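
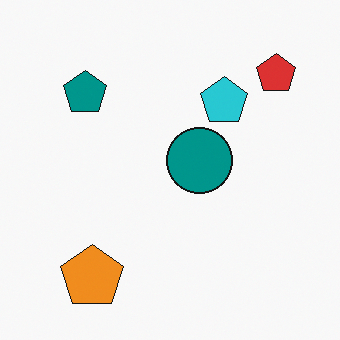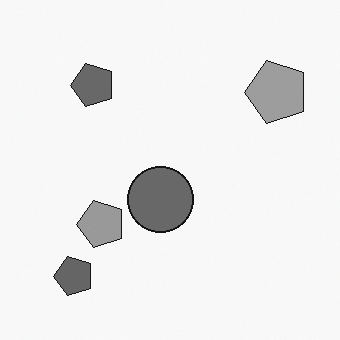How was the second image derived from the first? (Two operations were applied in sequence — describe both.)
The second image is the first transposed (reflected across the top-left ↔ bottom-right diagonal), then converted to grayscale.

Shapes have swapped their row and column positions — what was in the top-right is now in the bottom-left — a diagonal reflection. All color is removed — every shape is now a shade of grey.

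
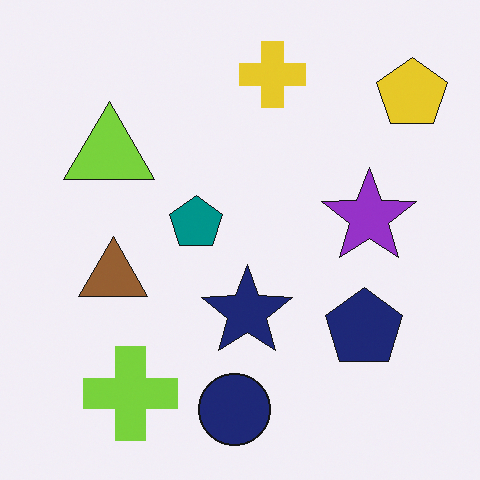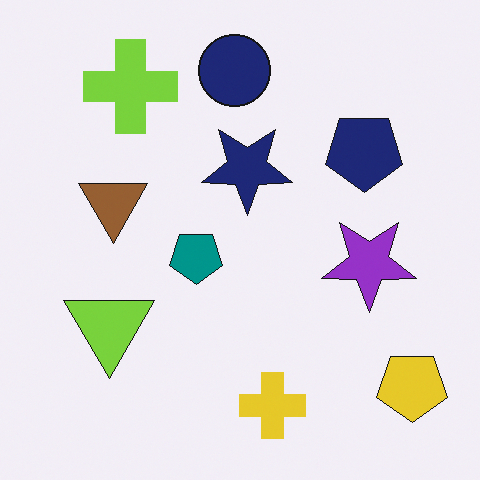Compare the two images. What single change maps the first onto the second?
Flipped vertically (top ↔ bottom).

The navy circle is in the bottom of the first image and the top of the second — shapes on opposite sides of the horizontal midline have swapped in a mirror flip.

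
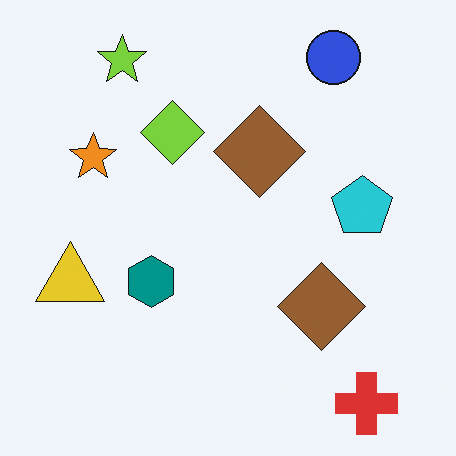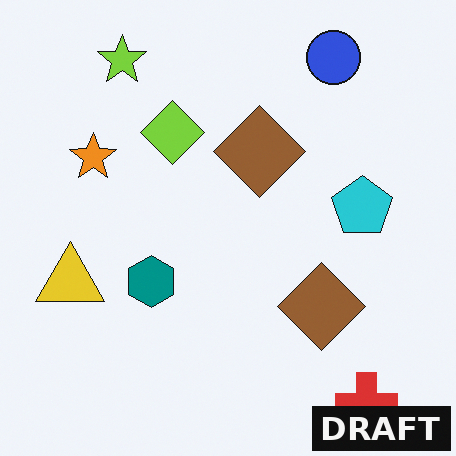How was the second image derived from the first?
The transformation is: watermarked with the text "DRAFT" in the lower-right corner.

A dark label reading "DRAFT" appears in the lower-right corner.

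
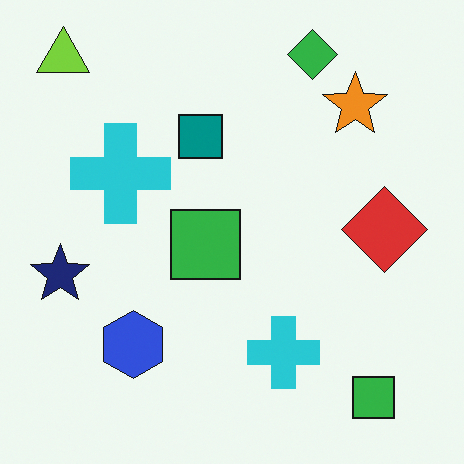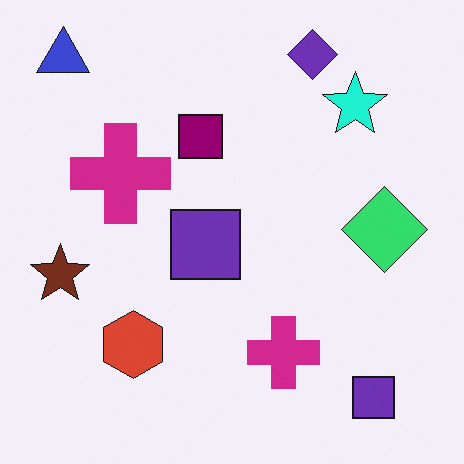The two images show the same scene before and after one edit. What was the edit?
Hue-shifted by a moderate amount.

Every shape's color has rotated by the same amount around the hue wheel — a uniform hue shift.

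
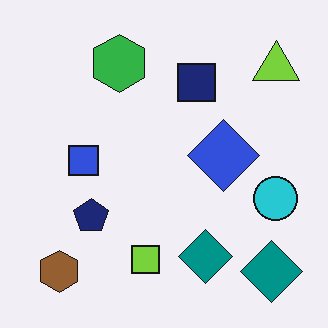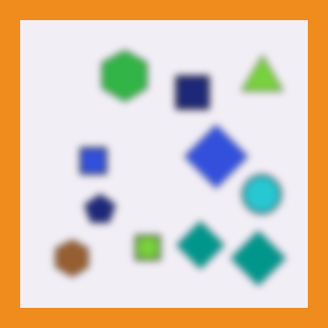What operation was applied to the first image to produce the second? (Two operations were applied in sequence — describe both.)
The second image is the first noticeably gaussian-blurred, then framed with a orange border.

Shape edges and outlines are uniformly softened across the whole image. A solid orange frame runs around the edge of the second image, with the content slightly shrunk inside it.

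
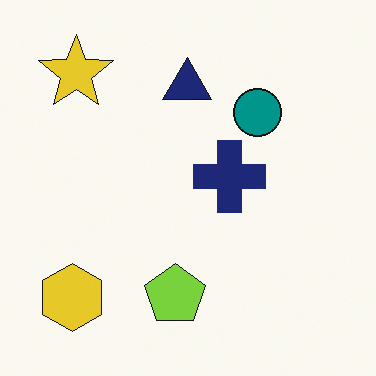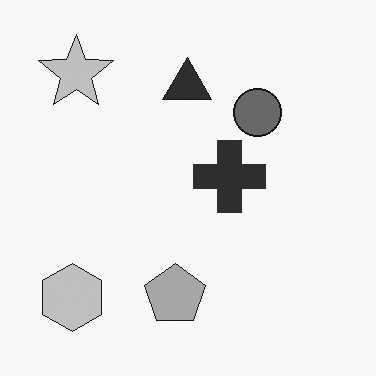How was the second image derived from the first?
It was converted to grayscale.

All color is removed — every shape is now a shade of grey.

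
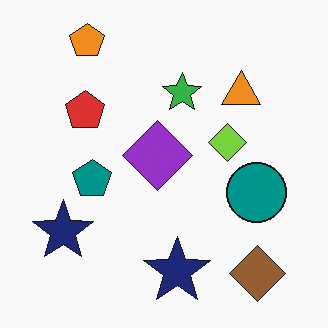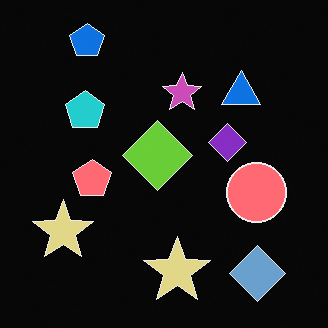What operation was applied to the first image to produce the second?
This is the original image color-inverted (negative).

The light background has become dark and every shape's color is its complement — a photographic negative.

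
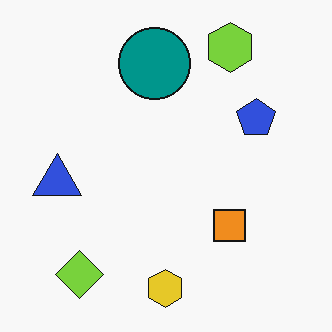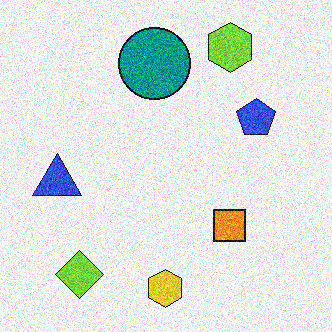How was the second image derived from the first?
Degraded with a thick layer of grain.

Random speckle covers the whole image, including the flat background.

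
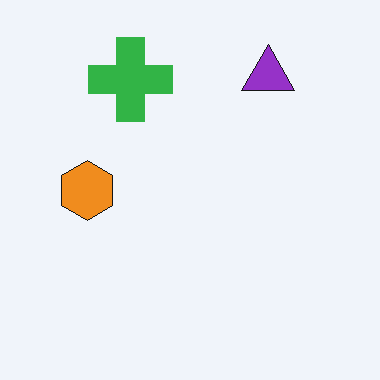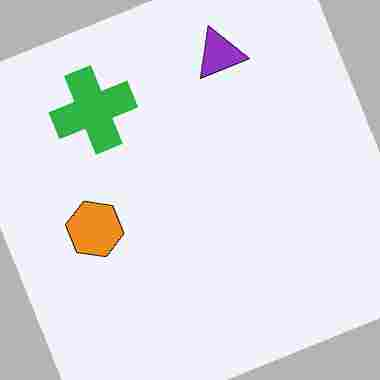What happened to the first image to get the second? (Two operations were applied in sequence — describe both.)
It was rotated counter-clockwise by a moderate amount, then heavily JPEG-compressed with obvious blocking artifacts.

Every shape is tilted by the same angle and the image corners show triangular fill wedges — a whole-image rotation by a non-right angle. Blocky 8×8 compression artifacts appear around shape edges and the flat background shows ringing — characteristic JPEG degradation.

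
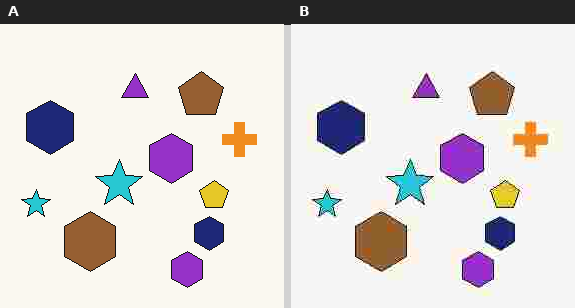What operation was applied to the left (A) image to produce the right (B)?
Degraded with heavy JPEG compression.

Blocky 8×8 compression artifacts appear around shape edges and the flat background shows ringing — characteristic JPEG degradation.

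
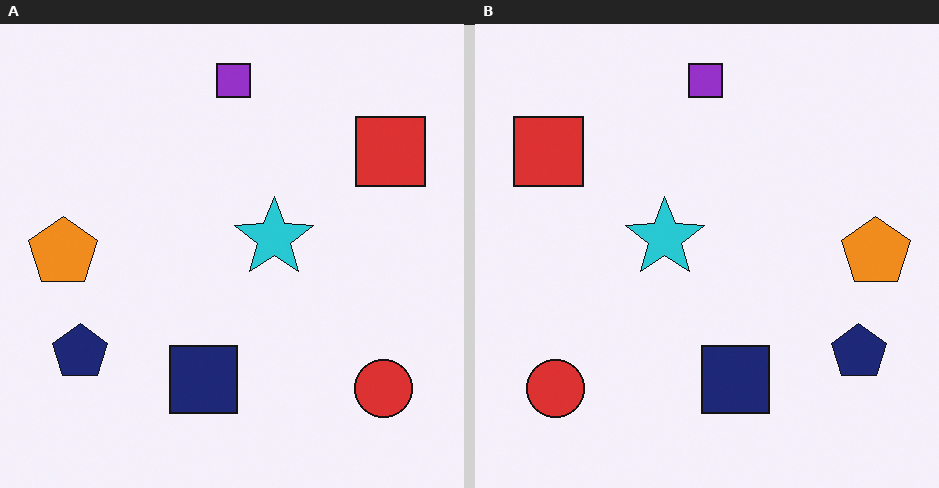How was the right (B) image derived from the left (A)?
The transformation is: flipped horizontally (left ↔ right).

The orange pentagon is in the left of the left (A) image and the right of the right (B) — shapes on opposite sides of the vertical midline have swapped in a mirror flip.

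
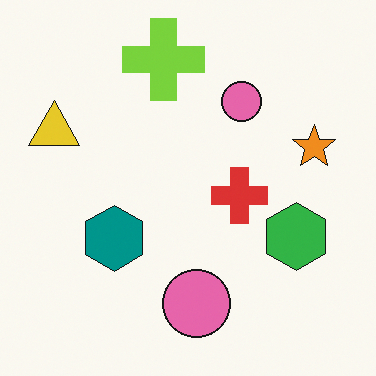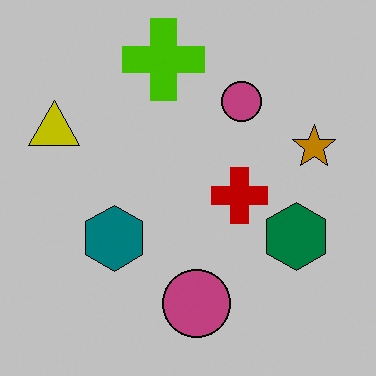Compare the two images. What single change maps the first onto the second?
The transformation is: heavily posterized to just a handful of flat colors.

Each flat color has snapped to a coarser quantized level — most visibly, the near-white background has dropped to a flat grey.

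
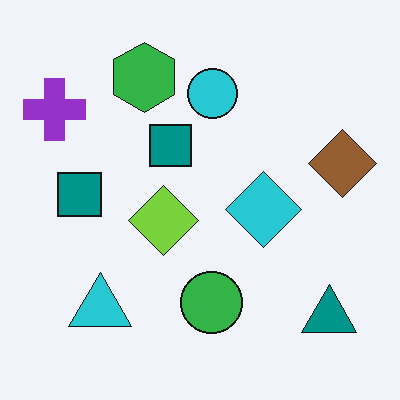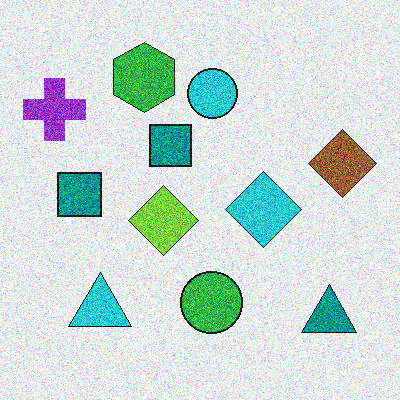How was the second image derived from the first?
The transformation is: degraded with heavy additive noise.

Random speckle covers the whole image, including the flat background.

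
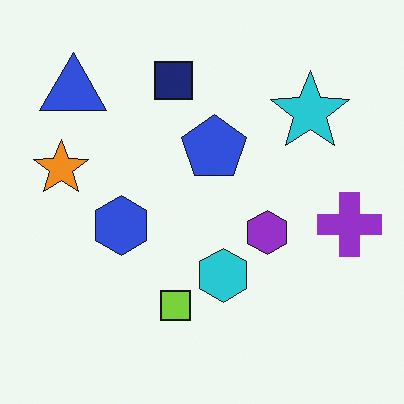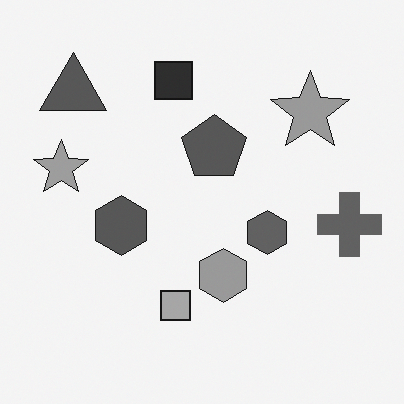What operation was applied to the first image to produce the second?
The second image is the first converted to grayscale.

All color is removed — every shape is now a shade of grey.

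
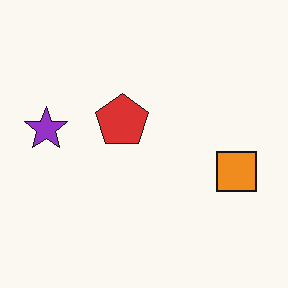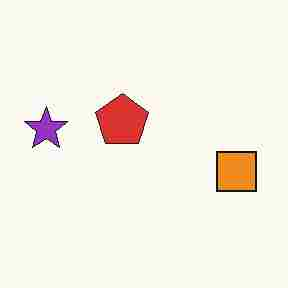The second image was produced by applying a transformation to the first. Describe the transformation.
Heavily JPEG-compressed with obvious blocking artifacts.

Blocky 8×8 compression artifacts appear around shape edges and the flat background shows ringing — characteristic JPEG degradation.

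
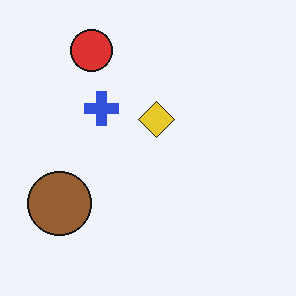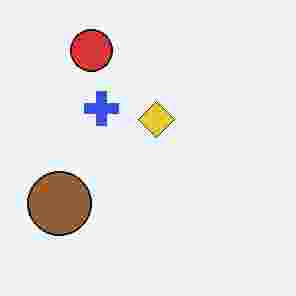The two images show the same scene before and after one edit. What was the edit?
This is the original image heavily JPEG-compressed with obvious blocking artifacts.

Blocky 8×8 compression artifacts appear around shape edges and the flat background shows ringing — characteristic JPEG degradation.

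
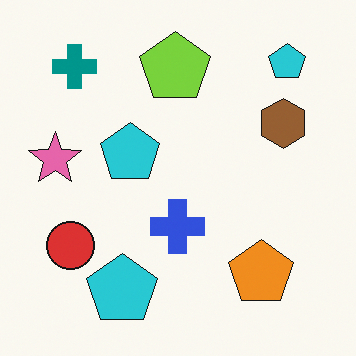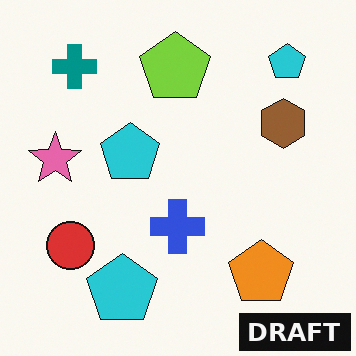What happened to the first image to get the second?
This is the original image watermarked with the text "DRAFT" in the lower-right corner.

A dark label reading "DRAFT" appears in the lower-right corner.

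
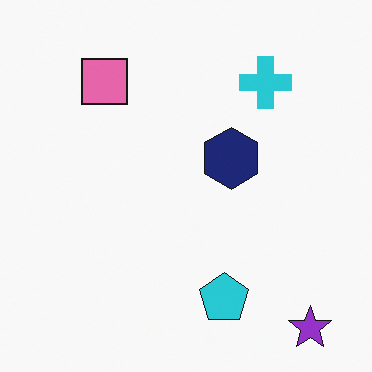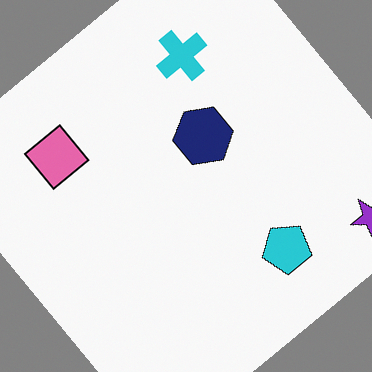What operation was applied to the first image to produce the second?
The transformation is: rotated counter-clockwise by a large amount — several tens of degrees.

Every shape is tilted by the same angle and the image corners show triangular fill wedges — a whole-image rotation by a non-right angle.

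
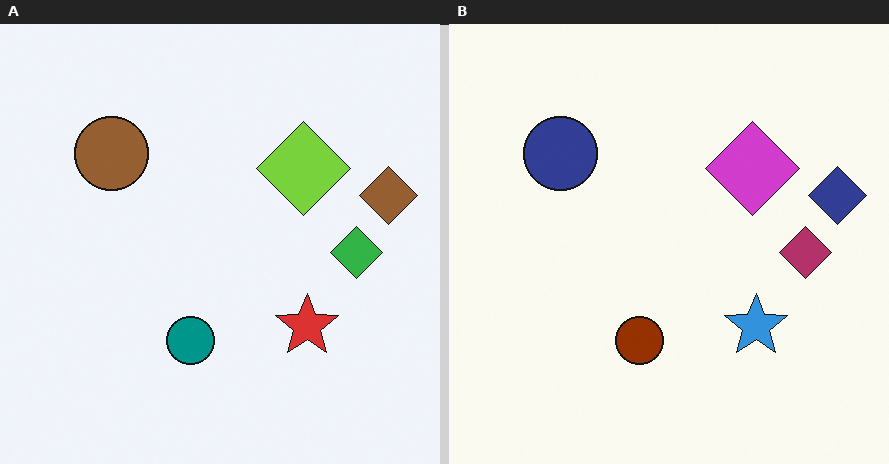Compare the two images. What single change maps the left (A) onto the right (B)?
The right (B) image is the left (A) hue-shifted by a large amount.

Every shape's color has rotated by the same amount around the hue wheel — a uniform hue shift.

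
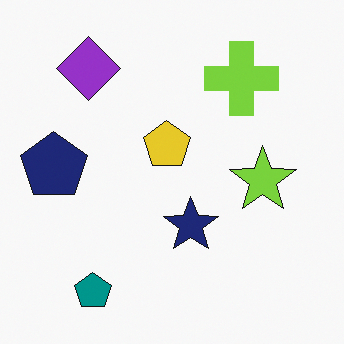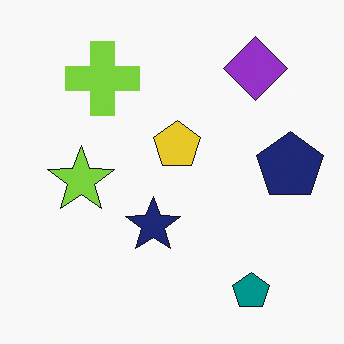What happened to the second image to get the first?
The transformation is: flipped horizontally (left ↔ right).

The navy pentagon is in the right of the second image and the left of the first — shapes on opposite sides of the vertical midline have swapped in a mirror flip.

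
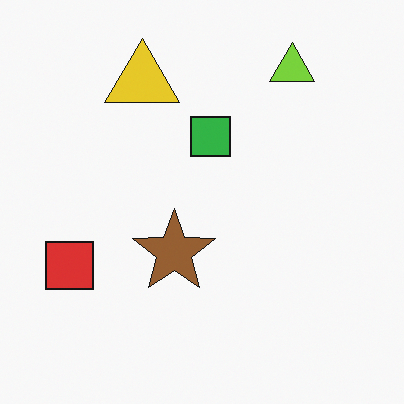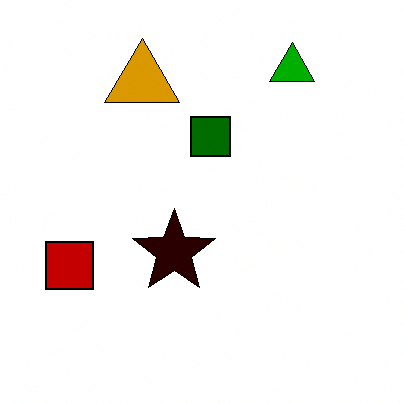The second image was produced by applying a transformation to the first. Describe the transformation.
The image was given much higher contrast.

Tones are pushed away from mid-grey across the whole image — a global contrast change.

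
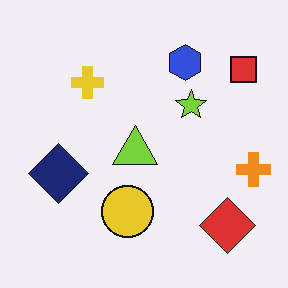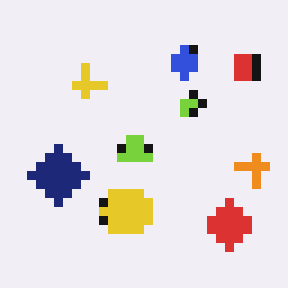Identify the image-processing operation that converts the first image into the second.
This is the original image heavily pixelated into large blocks.

Shapes are reduced to large square blocks; fine edges and outlines are lost — a downscale-then-upscale (mosaic) effect.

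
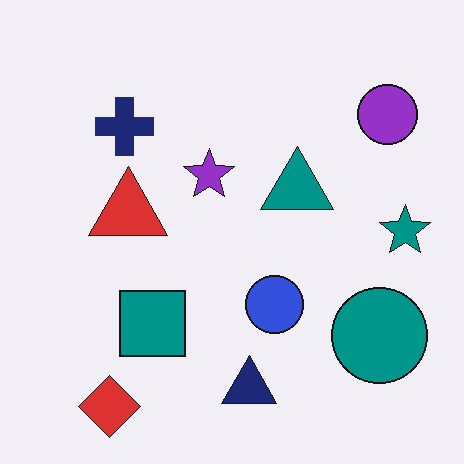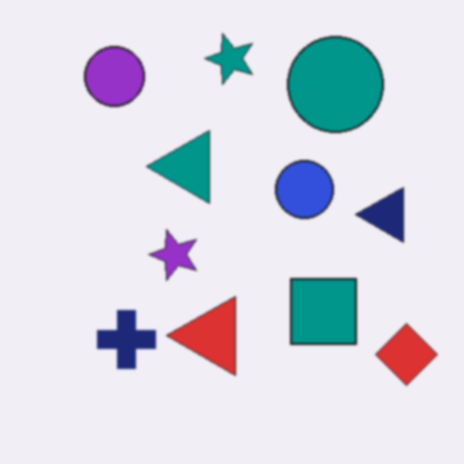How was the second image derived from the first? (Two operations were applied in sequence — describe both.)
The second image is the first given a subtle gaussian blur, then rotated 90° counter-clockwise.

Shape edges and outlines are uniformly softened across the whole image. The red diamond sits in the bottom-left of the first image and the bottom-right of the second — consistent with a whole-image 90° counter-clockwise rotation.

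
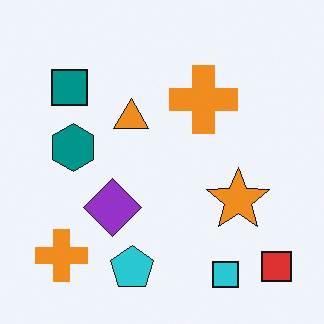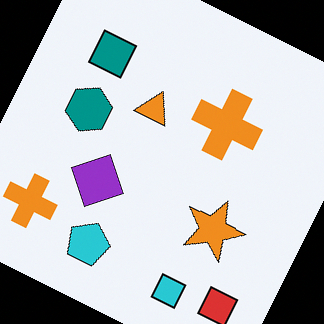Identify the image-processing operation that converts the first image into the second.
It was rotated clockwise by a clearly visible amount.

Every shape is tilted by the same angle and the image corners show triangular fill wedges — a whole-image rotation by a non-right angle.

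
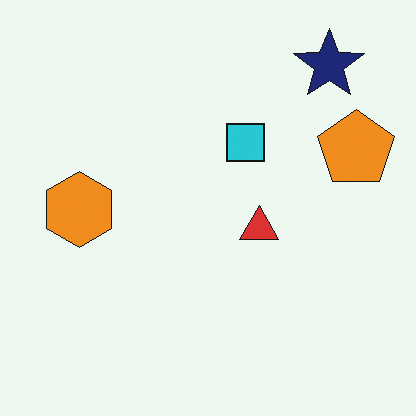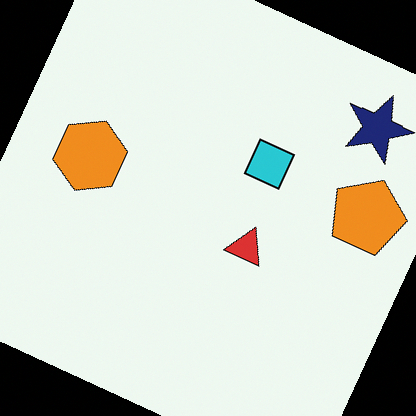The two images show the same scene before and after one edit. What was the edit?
The transformation is: rotated clockwise by a moderate amount.

Every shape is tilted by the same angle and the image corners show triangular fill wedges — a whole-image rotation by a non-right angle.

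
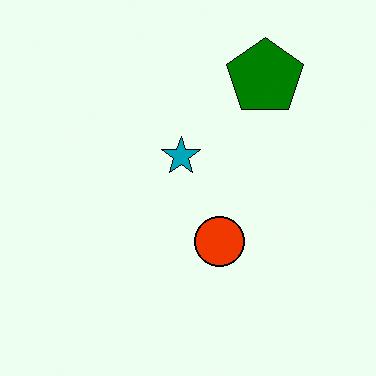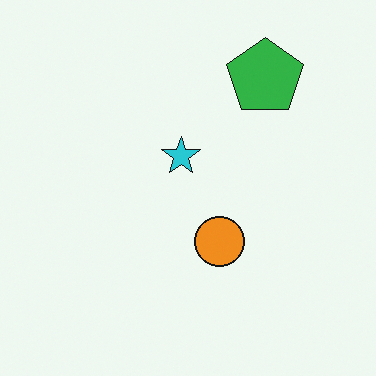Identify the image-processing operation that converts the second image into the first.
The image was given much higher contrast.

Tones are pushed away from mid-grey across the whole image — a global contrast change.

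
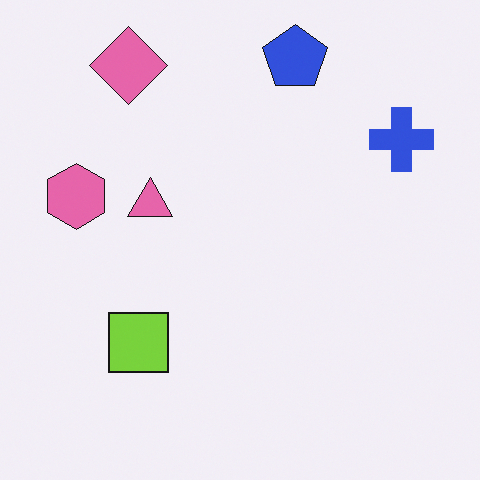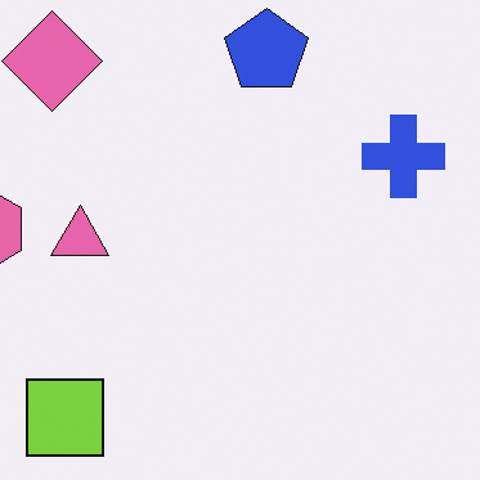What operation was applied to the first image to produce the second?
It was cropped slightly and scaled back up.

The visible shapes are larger and the field of view is narrower; shapes near the original edges may be partly or wholly outside the frame — a crop-and-rescale.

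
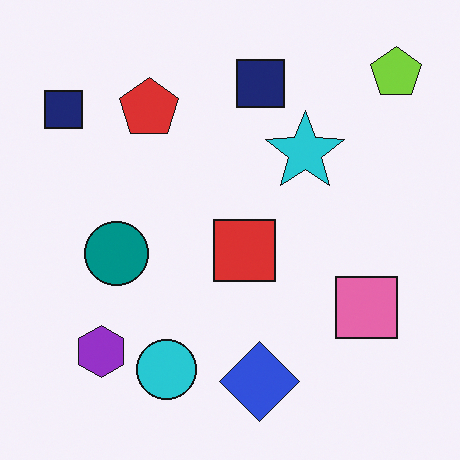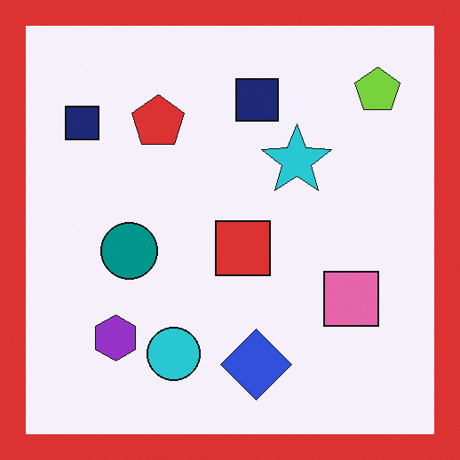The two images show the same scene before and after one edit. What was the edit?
The second image is the first framed with a red border.

A solid red frame runs around the edge of the second image, with the content slightly shrunk inside it.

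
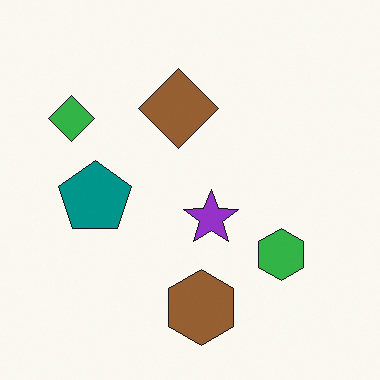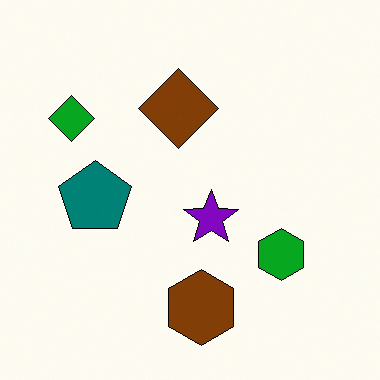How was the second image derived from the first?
The transformation is: given slightly increased contrast.

Tones are pushed away from mid-grey across the whole image — a global contrast change.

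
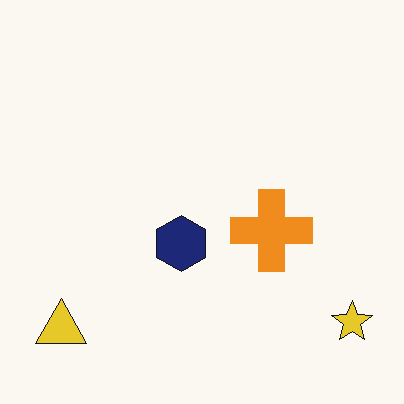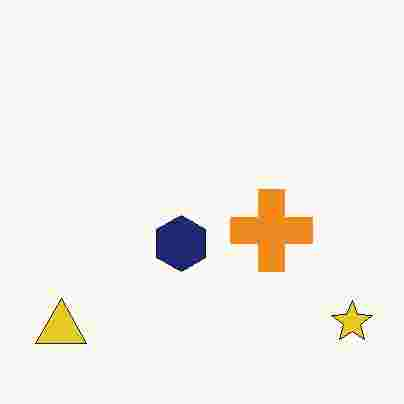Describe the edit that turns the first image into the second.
The image was degraded with heavy JPEG compression.

Blocky 8×8 compression artifacts appear around shape edges and the flat background shows ringing — characteristic JPEG degradation.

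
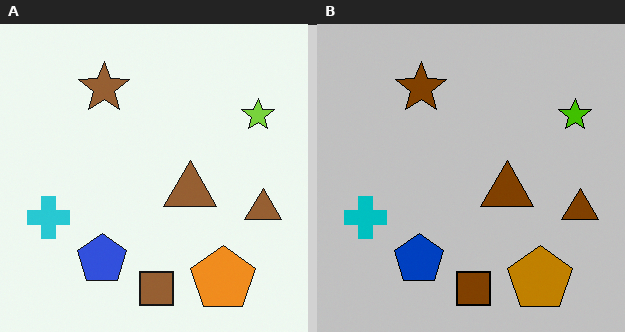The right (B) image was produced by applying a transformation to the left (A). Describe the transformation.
This is the original image heavily posterized to just a handful of flat colors.

Each flat color has snapped to a coarser quantized level — most visibly, the near-white background has dropped to a flat grey.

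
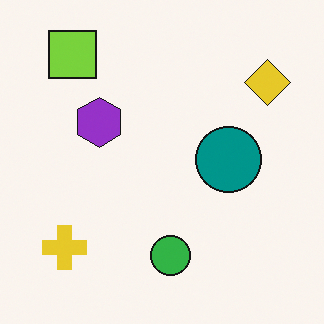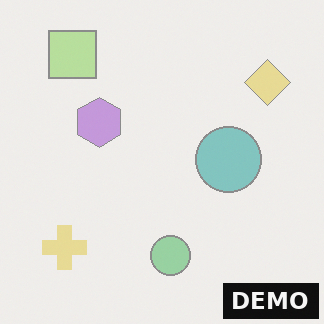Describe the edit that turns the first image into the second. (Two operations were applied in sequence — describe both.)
The transformation is: given much lower contrast, then watermarked with the text "DEMO" in the lower-right corner.

Tones are pushed toward mid-grey across the whole image — a global contrast change. A dark label reading "DEMO" appears in the lower-right corner.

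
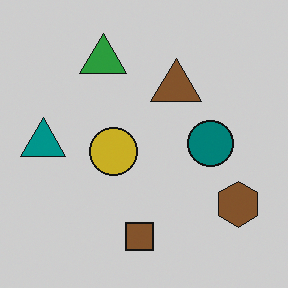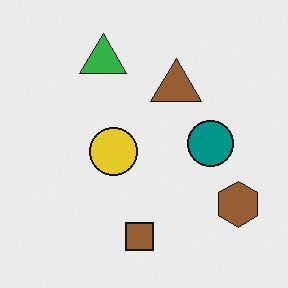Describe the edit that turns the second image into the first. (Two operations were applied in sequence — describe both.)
The first image is the second darkened a little, then overlaid with an additional teal triangle.

Every pixel — background and shapes alike — is uniformly darkened. A teal triangle appears in the first image that is absent from the second.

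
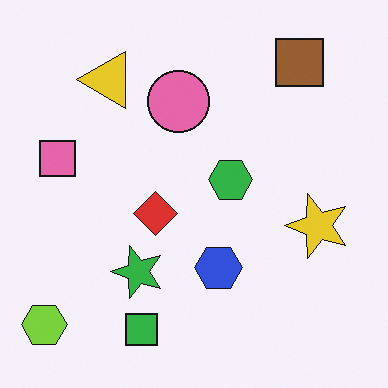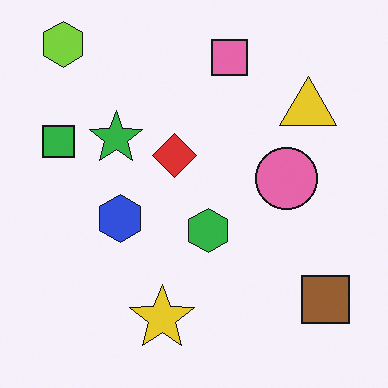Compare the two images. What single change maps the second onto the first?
The image was rotated 90° counter-clockwise.

The lime hexagon sits in the top-left of the second image and the bottom-left of the first — consistent with a whole-image 90° counter-clockwise rotation.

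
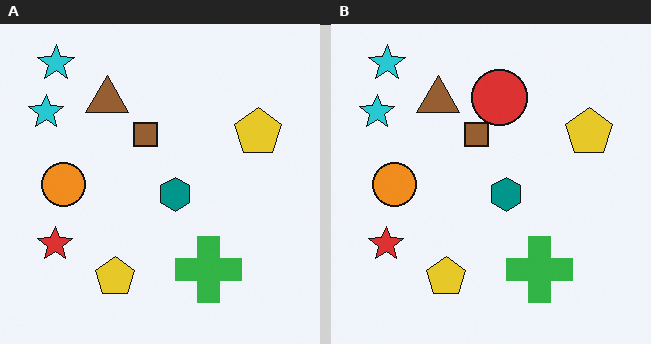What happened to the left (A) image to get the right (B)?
The right (B) image is the left (A) overlaid with an additional red circle.

A red circle appears in the right (B) image that is absent from the left (A).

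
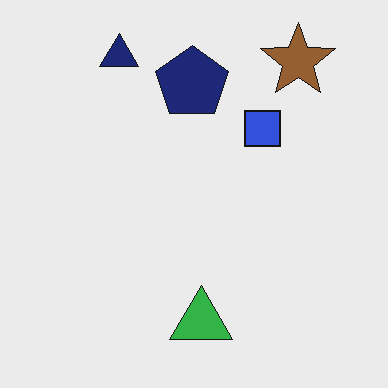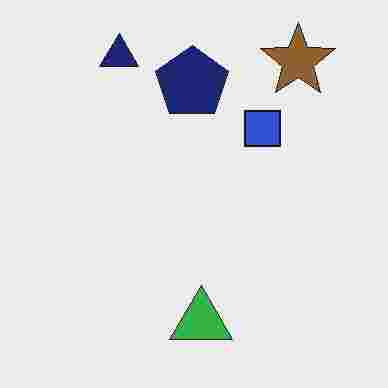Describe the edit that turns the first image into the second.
This is the original image heavily JPEG-compressed with obvious blocking artifacts.

Blocky 8×8 compression artifacts appear around shape edges and the flat background shows ringing — characteristic JPEG degradation.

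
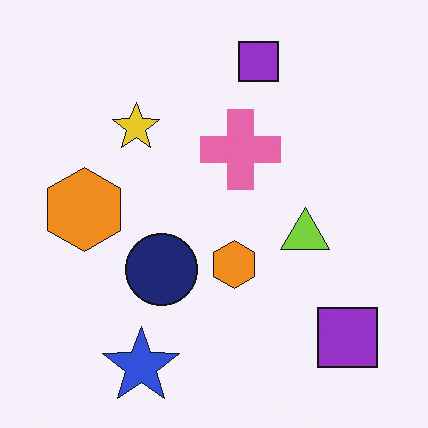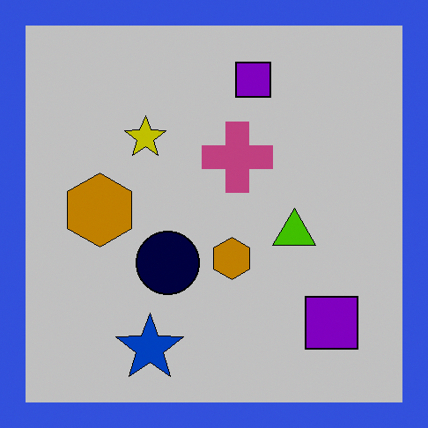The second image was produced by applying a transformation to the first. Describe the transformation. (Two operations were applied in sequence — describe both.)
The image was aggressively posterized, then framed with a blue border.

Each flat color has snapped to a coarser quantized level — most visibly, the near-white background has dropped to a flat grey. A solid blue frame runs around the edge of the second image, with the content slightly shrunk inside it.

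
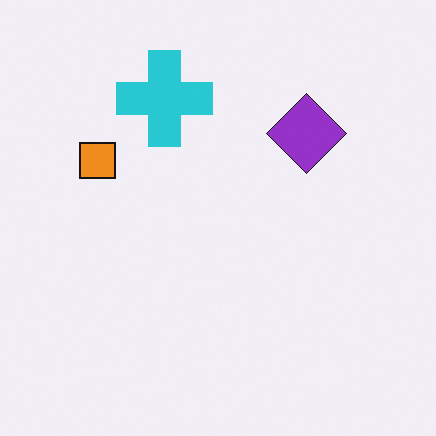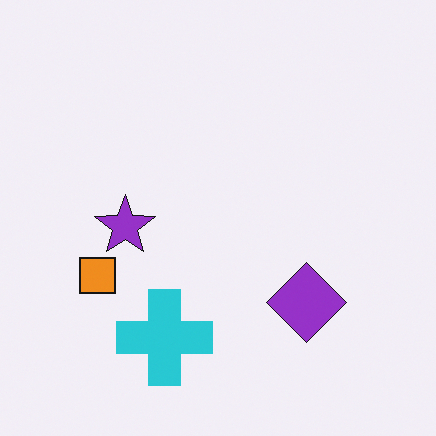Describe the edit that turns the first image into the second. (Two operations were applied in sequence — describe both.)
This is the original image flipped vertically (top ↔ bottom), then overlaid with an additional purple star.

The cyan cross is in the top of the first image and the bottom of the second — shapes on opposite sides of the horizontal midline have swapped in a mirror flip. A purple star appears in the second image that is absent from the first.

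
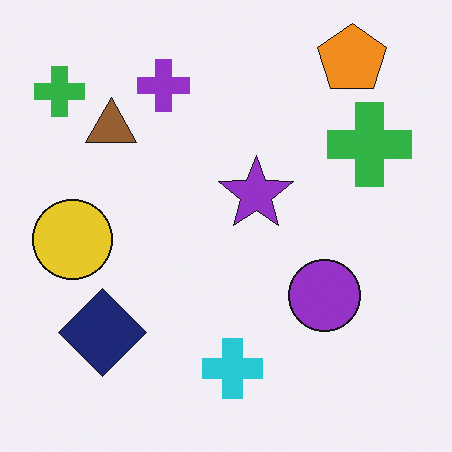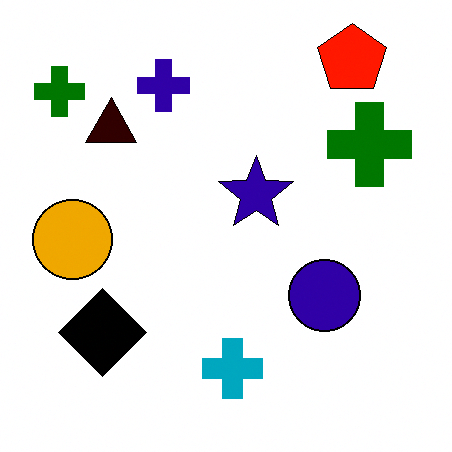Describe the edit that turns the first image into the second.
The image was boosted in contrast.

Tones are pushed away from mid-grey across the whole image — a global contrast change.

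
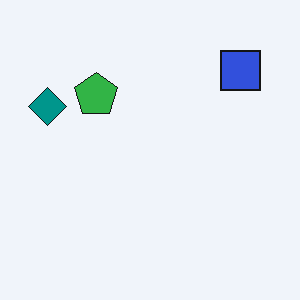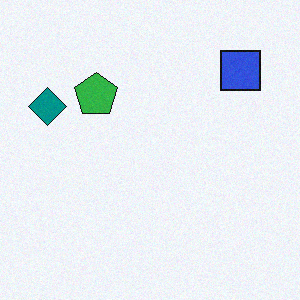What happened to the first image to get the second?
The second image is the first degraded with a light layer of grain.

Random speckle covers the whole image, including the flat background.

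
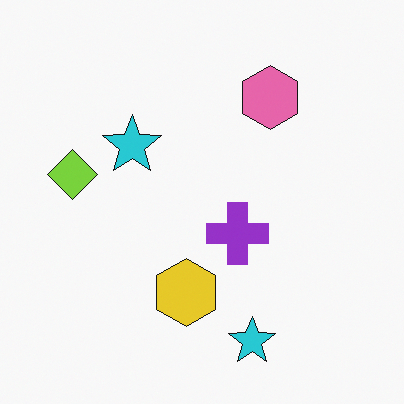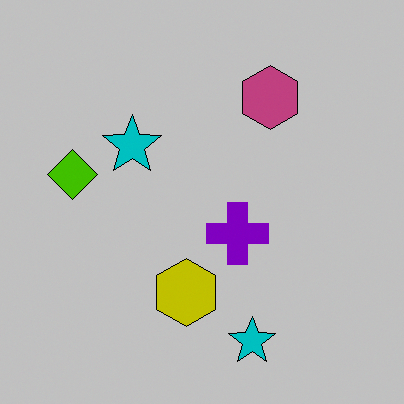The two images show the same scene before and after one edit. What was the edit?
The transformation is: heavily posterized to just a handful of flat colors.

Each flat color has snapped to a coarser quantized level — most visibly, the near-white background has dropped to a flat grey.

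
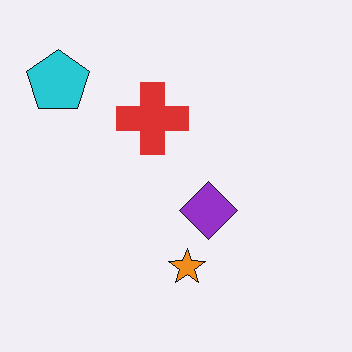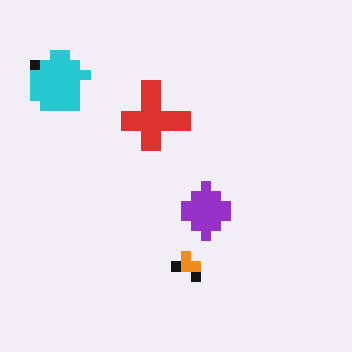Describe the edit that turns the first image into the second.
The image was coarsely pixelated.

Shapes are reduced to large square blocks; fine edges and outlines are lost — a downscale-then-upscale (mosaic) effect.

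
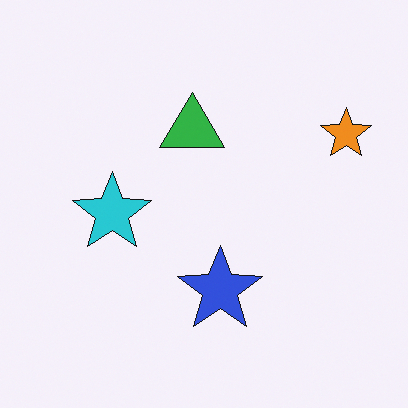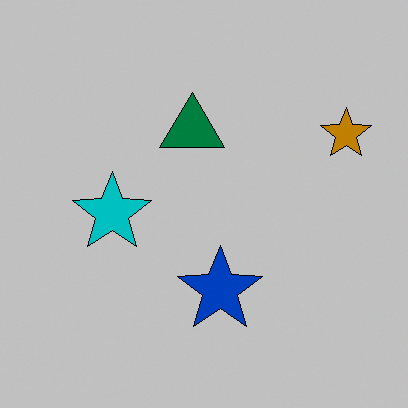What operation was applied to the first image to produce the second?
The second image is the first heavily posterized to just a handful of flat colors.

Each flat color has snapped to a coarser quantized level — most visibly, the near-white background has dropped to a flat grey.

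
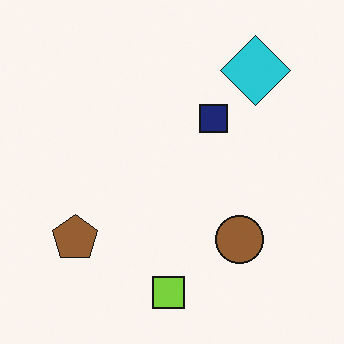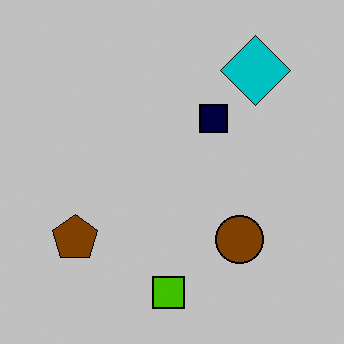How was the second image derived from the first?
The second image is the first aggressively posterized.

Each flat color has snapped to a coarser quantized level — most visibly, the near-white background has dropped to a flat grey.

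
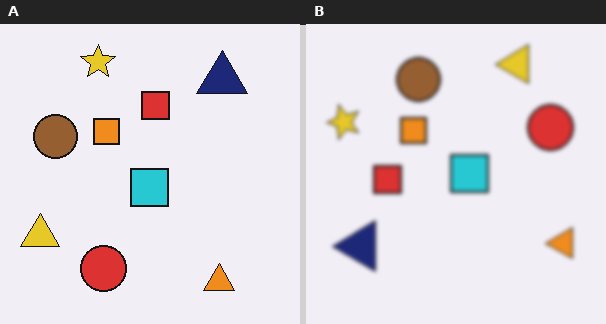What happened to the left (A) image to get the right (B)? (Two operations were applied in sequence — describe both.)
Transposed (reflected across the top-left ↔ bottom-right diagonal), then slightly softened.

Shapes have swapped their row and column positions — what was in the top-right is now in the bottom-left — a diagonal reflection. Shape edges and outlines are uniformly softened across the whole image.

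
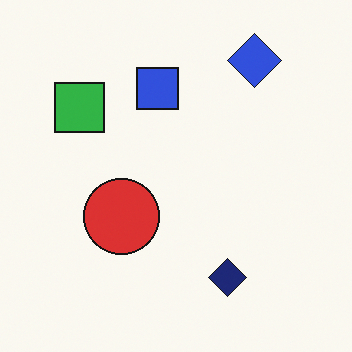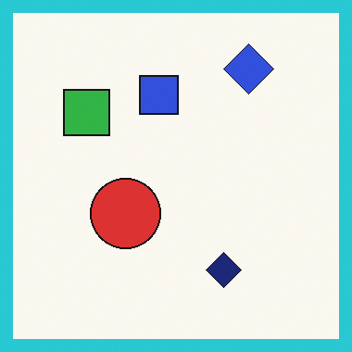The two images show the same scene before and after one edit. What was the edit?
This is the original image framed with a cyan border.

A solid cyan frame runs around the edge of the second image, with the content slightly shrunk inside it.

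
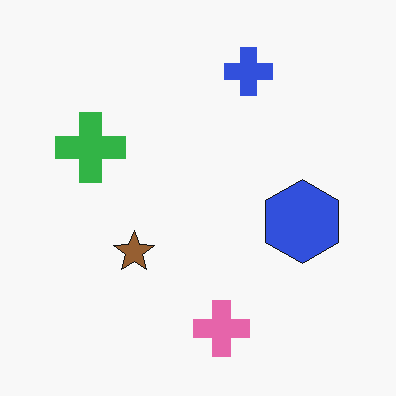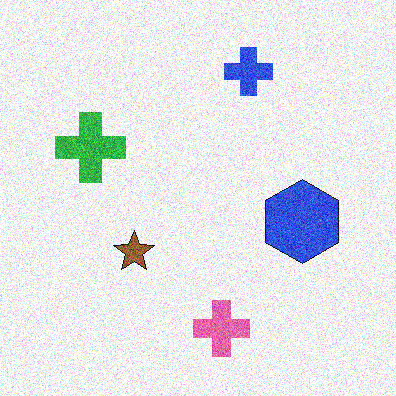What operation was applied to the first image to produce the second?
This is the original image degraded with strong gaussian noise.

Random speckle covers the whole image, including the flat background.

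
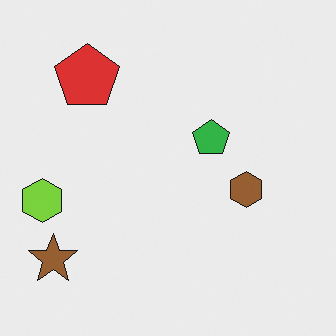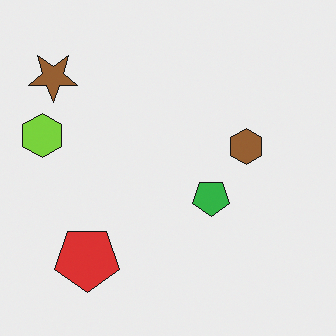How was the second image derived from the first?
The image was flipped vertically (top ↔ bottom).

The brown star is in the bottom-left of the first image and the top-left of the second — shapes on opposite sides of the horizontal midline have swapped in a mirror flip.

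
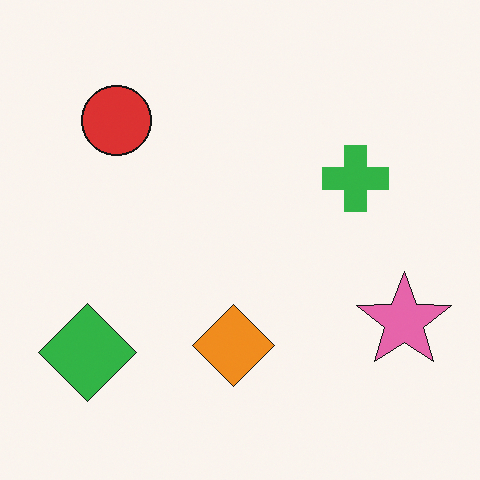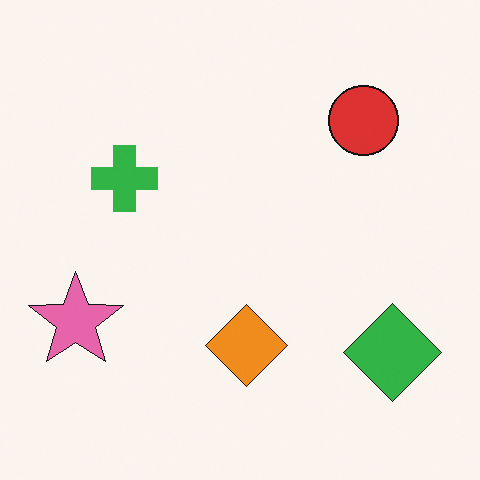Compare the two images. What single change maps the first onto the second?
It was flipped horizontally (left ↔ right).

The pink star is in the bottom-right of the first image and the bottom-left of the second — shapes on opposite sides of the vertical midline have swapped in a mirror flip.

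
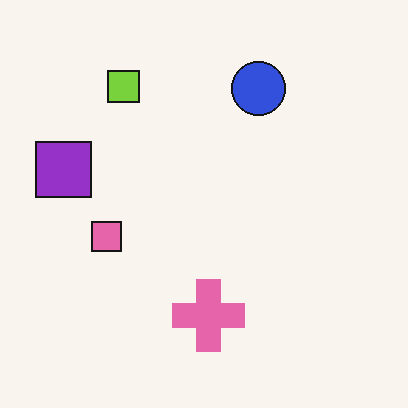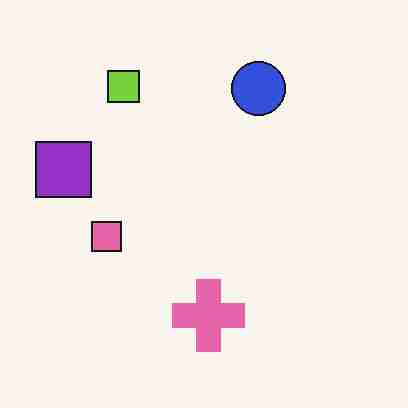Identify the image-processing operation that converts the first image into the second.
It was degraded with heavy JPEG compression.

Blocky 8×8 compression artifacts appear around shape edges and the flat background shows ringing — characteristic JPEG degradation.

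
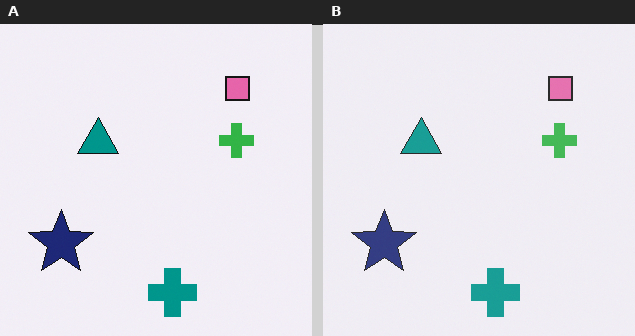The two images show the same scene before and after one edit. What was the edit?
Given slightly reduced contrast.

Tones are pushed toward mid-grey across the whole image — a global contrast change.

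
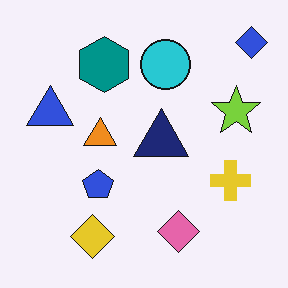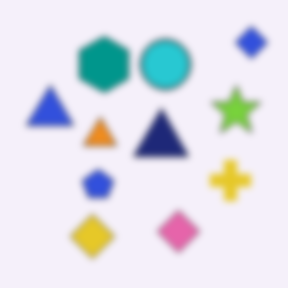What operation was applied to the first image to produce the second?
Moderately blurred.

Shape edges and outlines are uniformly softened across the whole image.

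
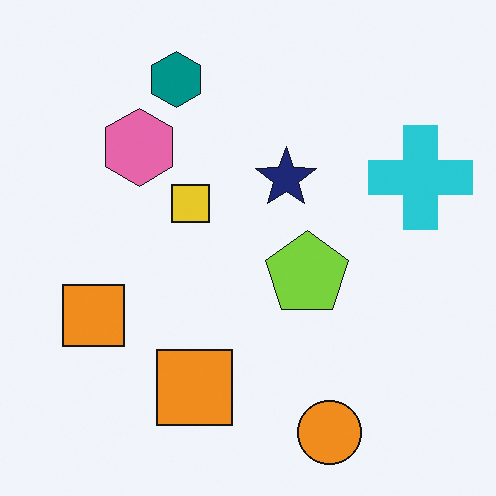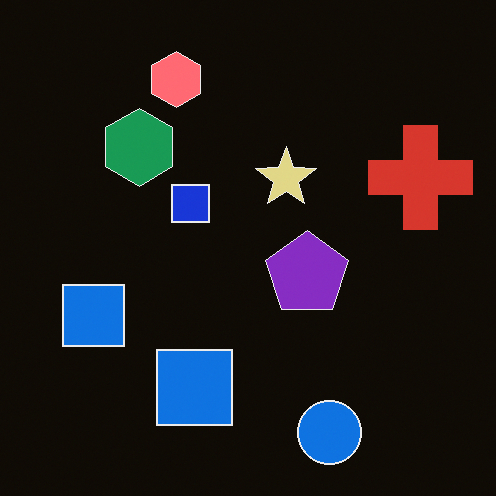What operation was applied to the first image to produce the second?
The second image is the first color-inverted (negative).

The light background has become dark and every shape's color is its complement — a photographic negative.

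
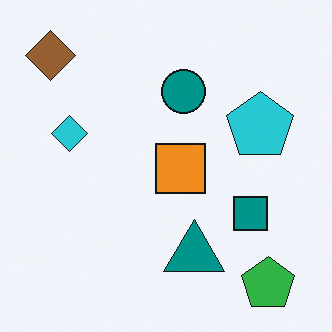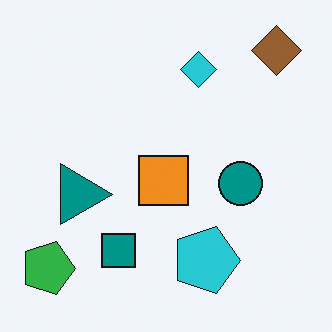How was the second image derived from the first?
The second image is the first rotated 90° clockwise.

The brown diamond sits in the top-left of the first image and the top-right of the second — consistent with a whole-image 90° clockwise rotation.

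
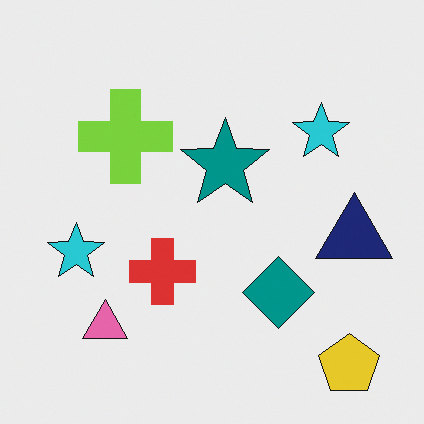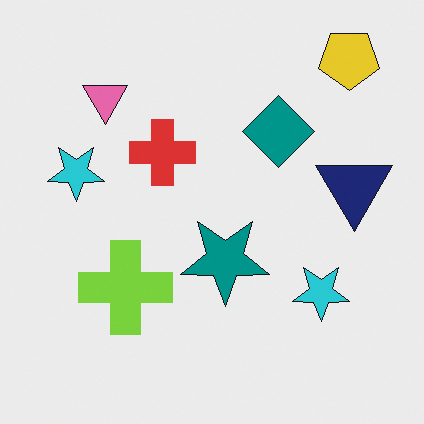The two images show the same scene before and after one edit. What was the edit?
The image was flipped vertically (top ↔ bottom).

The yellow pentagon is in the bottom-right of the first image and the top-right of the second — shapes on opposite sides of the horizontal midline have swapped in a mirror flip.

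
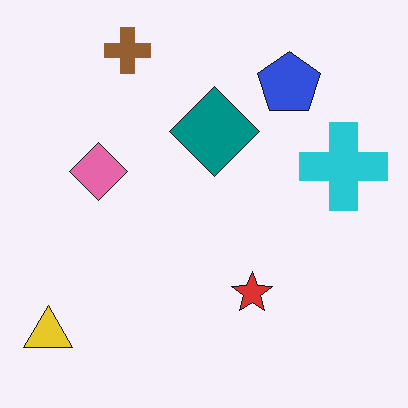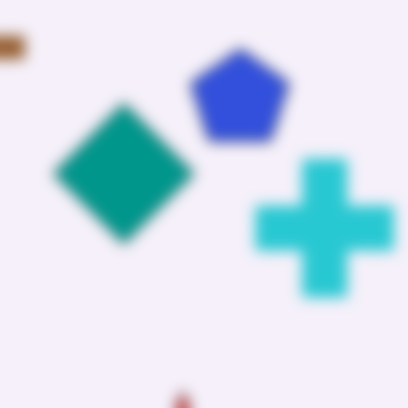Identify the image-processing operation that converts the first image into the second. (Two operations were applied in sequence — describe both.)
The second image is the first cropped slightly and scaled back up, then strongly gaussian-blurred.

The visible shapes are larger and the field of view is narrower; shapes near the original edges may be partly or wholly outside the frame — a crop-and-rescale. Shape edges and outlines are uniformly softened across the whole image.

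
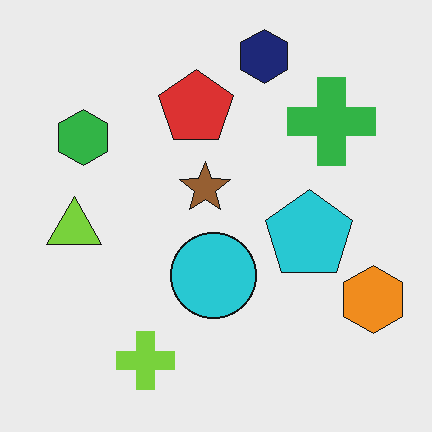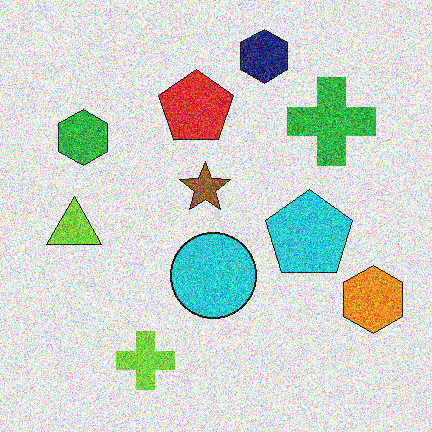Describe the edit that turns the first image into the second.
This is the original image degraded with a thick layer of grain.

Random speckle covers the whole image, including the flat background.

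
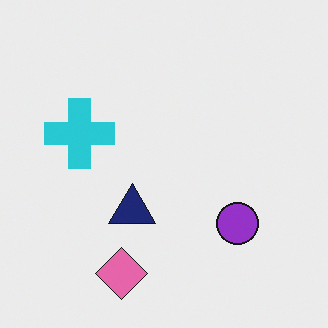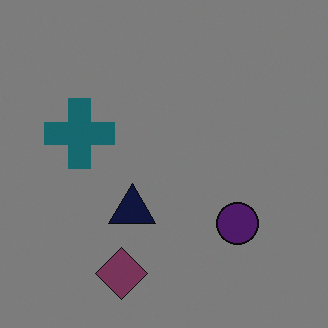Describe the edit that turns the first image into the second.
Darkened a lot.

Every pixel — background and shapes alike — is uniformly darkened.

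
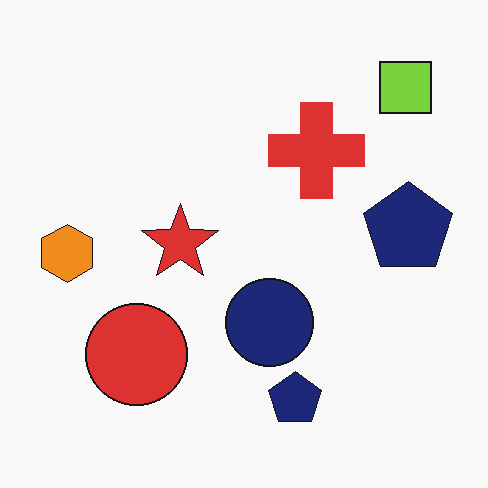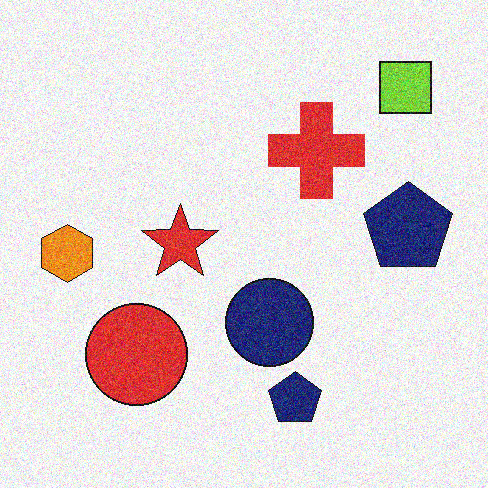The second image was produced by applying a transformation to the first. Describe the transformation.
The transformation is: degraded with visible gaussian noise.

Random speckle covers the whole image, including the flat background.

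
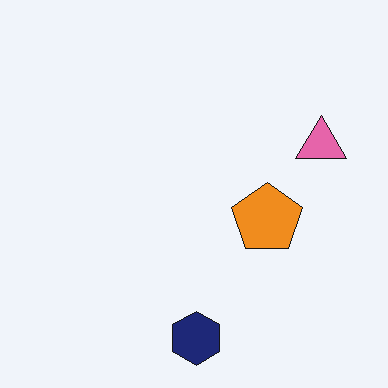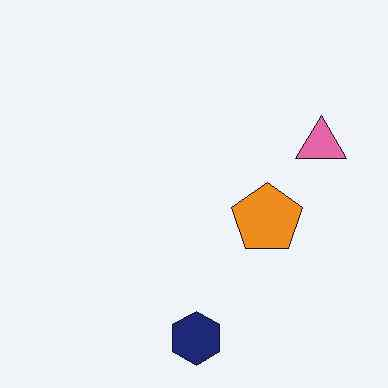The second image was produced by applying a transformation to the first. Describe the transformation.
Given moderate JPEG compression.

Blocky 8×8 compression artifacts appear around shape edges and the flat background shows ringing — characteristic JPEG degradation.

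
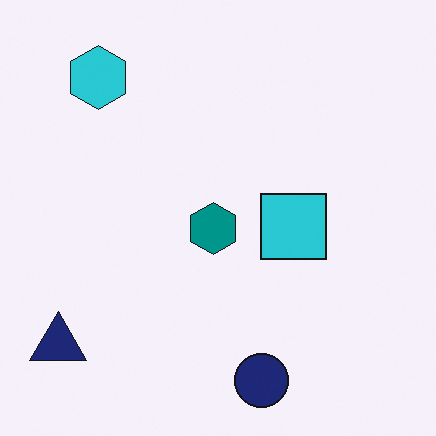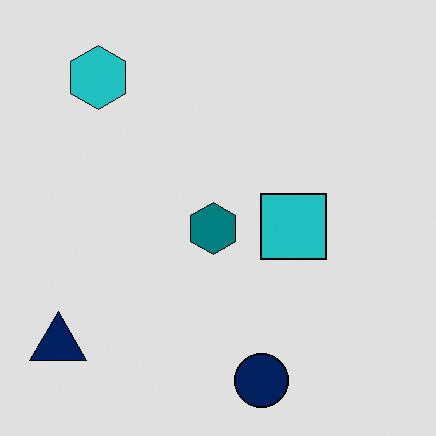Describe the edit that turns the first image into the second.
This is the original image posterized to a reduced palette.

Each flat color has snapped to a coarser quantized level — most visibly, the near-white background has dropped to a flat grey.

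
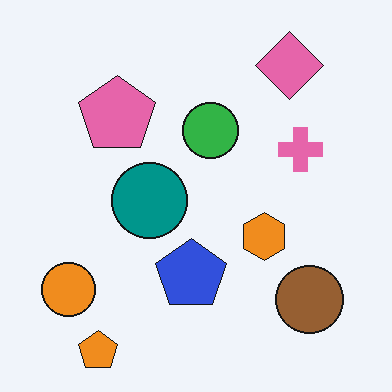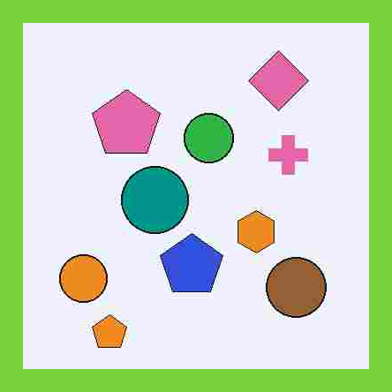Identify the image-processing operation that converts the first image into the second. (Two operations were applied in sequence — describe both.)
Heavily JPEG-compressed with obvious blocking artifacts, then framed with a lime border.

Blocky 8×8 compression artifacts appear around shape edges and the flat background shows ringing — characteristic JPEG degradation. A solid lime frame runs around the edge of the second image, with the content slightly shrunk inside it.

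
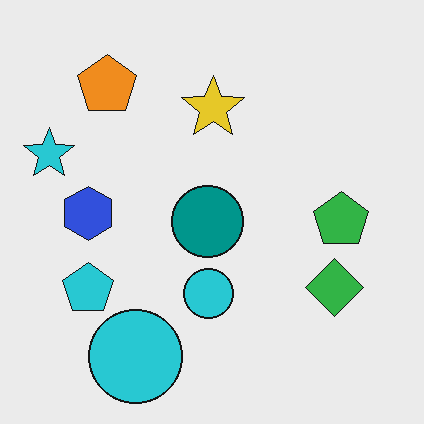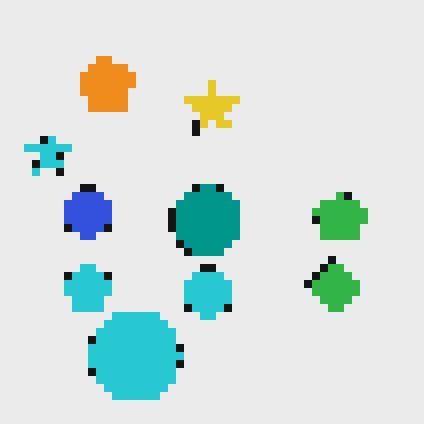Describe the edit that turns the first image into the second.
The second image is the first moderately pixelated.

Shapes are reduced to large square blocks; fine edges and outlines are lost — a downscale-then-upscale (mosaic) effect.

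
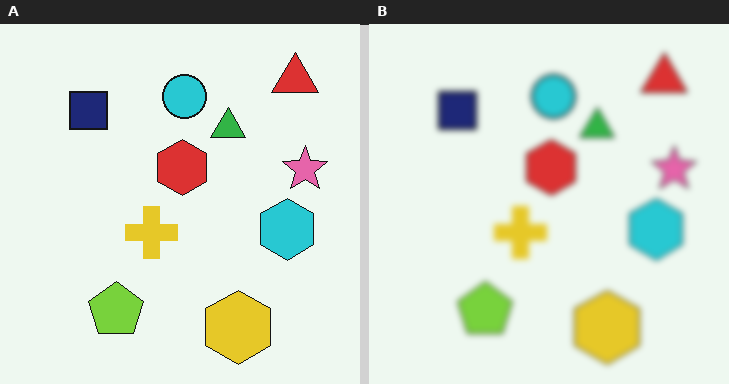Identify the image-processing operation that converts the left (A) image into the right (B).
Moderately blurred.

Shape edges and outlines are uniformly softened across the whole image.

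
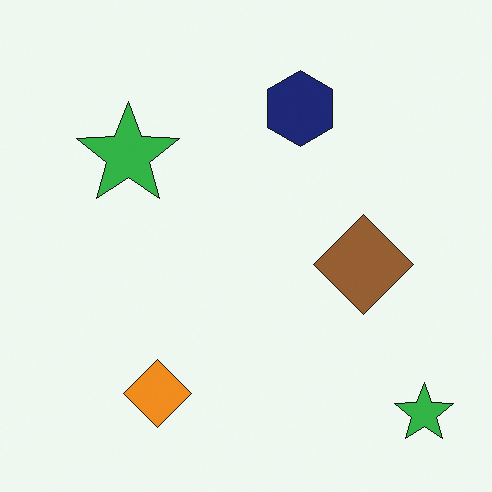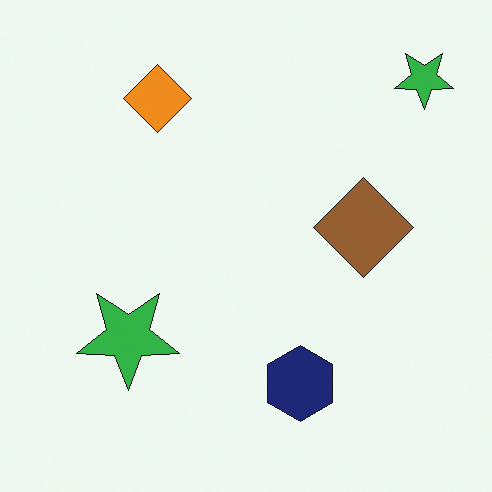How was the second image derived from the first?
The transformation is: flipped vertically (top ↔ bottom).

The orange diamond is in the bottom-left of the first image and the top-left of the second — shapes on opposite sides of the horizontal midline have swapped in a mirror flip.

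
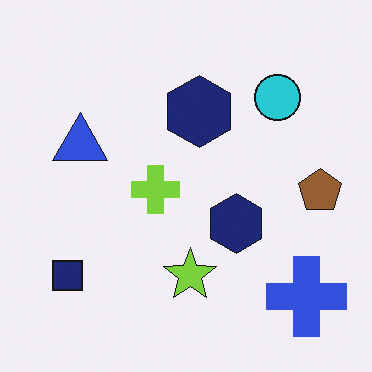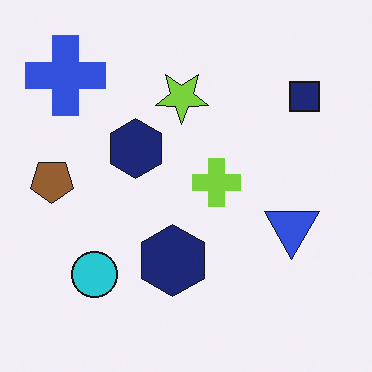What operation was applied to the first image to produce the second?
Rotated 180°.

The blue cross sits in the bottom-right of the first image and the top-left of the second — consistent with a whole-image 180° rotation.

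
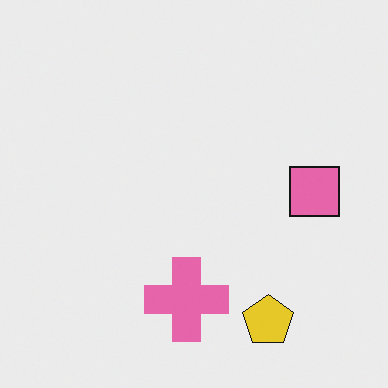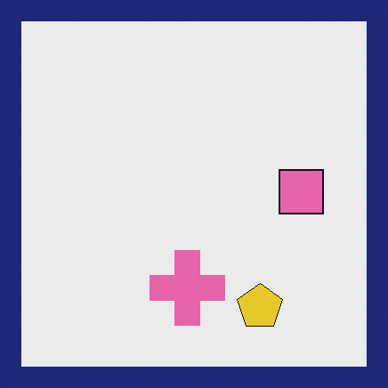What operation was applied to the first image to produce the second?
Framed with a navy border.

A solid navy frame runs around the edge of the second image, with the content slightly shrunk inside it.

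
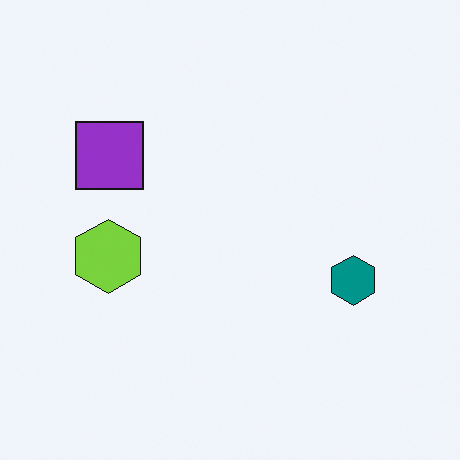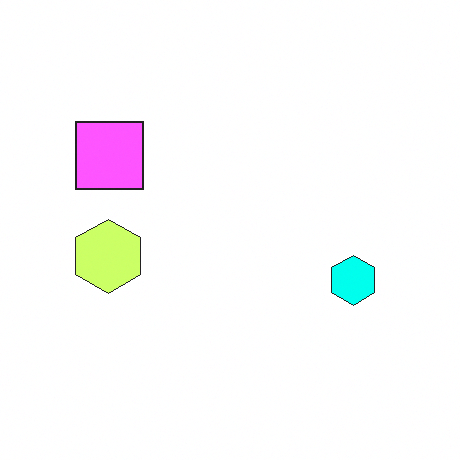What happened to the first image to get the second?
It was brightened a lot.

Every pixel — background and shapes alike — is uniformly brightened.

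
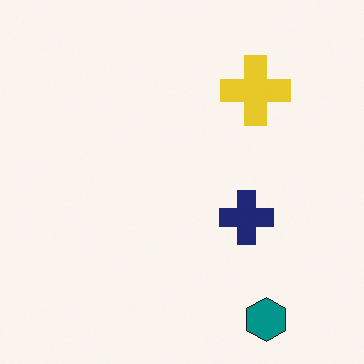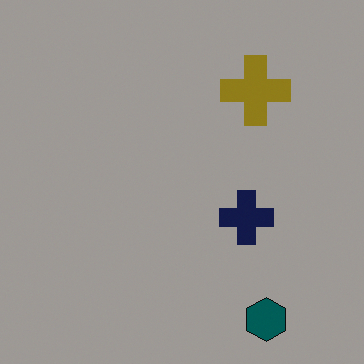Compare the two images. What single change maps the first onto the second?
It was substantially darkened.

Every pixel — background and shapes alike — is uniformly darkened.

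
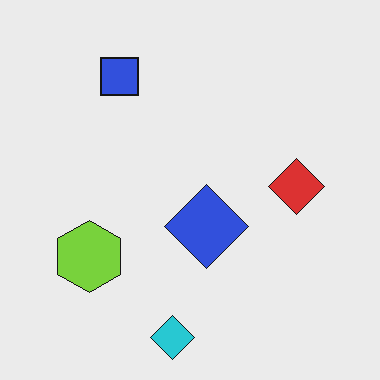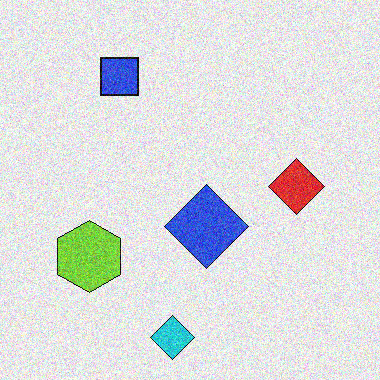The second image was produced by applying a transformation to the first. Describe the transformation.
It was degraded with visible gaussian noise.

Random speckle covers the whole image, including the flat background.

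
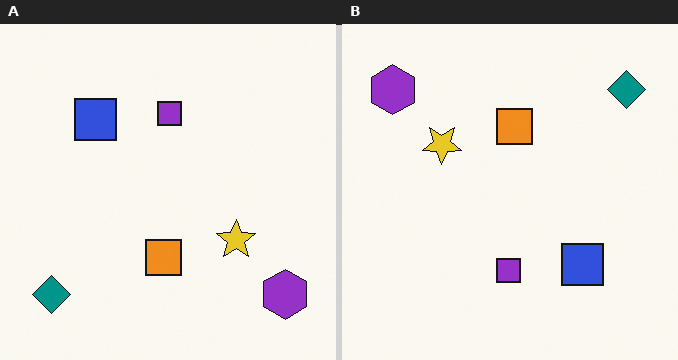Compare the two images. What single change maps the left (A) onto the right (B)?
Rotated 180°.

The purple hexagon sits in the bottom-right of the left (A) image and the top-left of the right (B) — consistent with a whole-image 180° rotation.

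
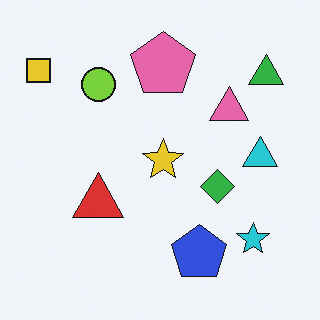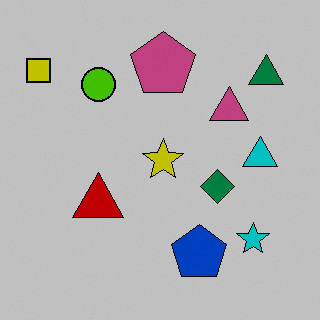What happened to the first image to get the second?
The image was aggressively posterized.

Each flat color has snapped to a coarser quantized level — most visibly, the near-white background has dropped to a flat grey.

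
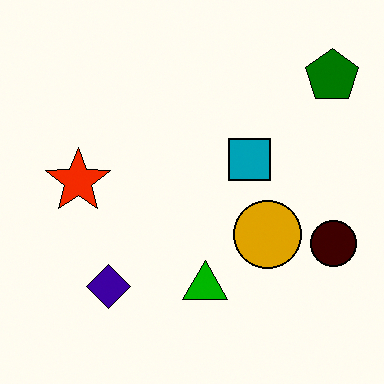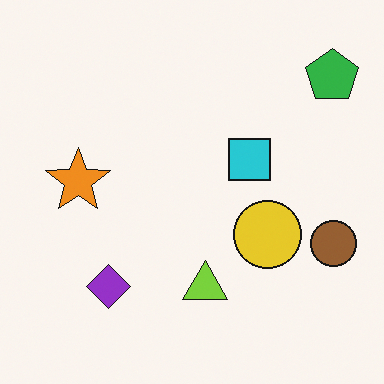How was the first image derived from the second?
The image was given much higher contrast.

Tones are pushed away from mid-grey across the whole image — a global contrast change.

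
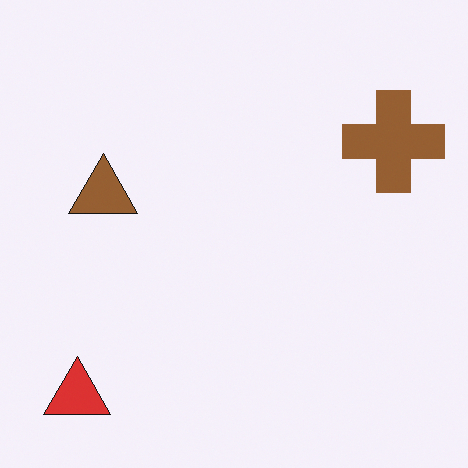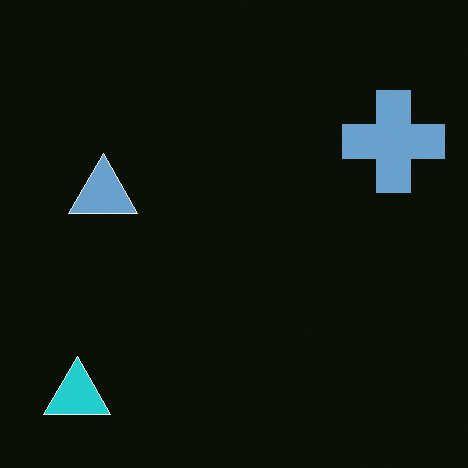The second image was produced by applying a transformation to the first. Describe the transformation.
The transformation is: color-inverted (negative).

The light background has become dark and every shape's color is its complement — a photographic negative.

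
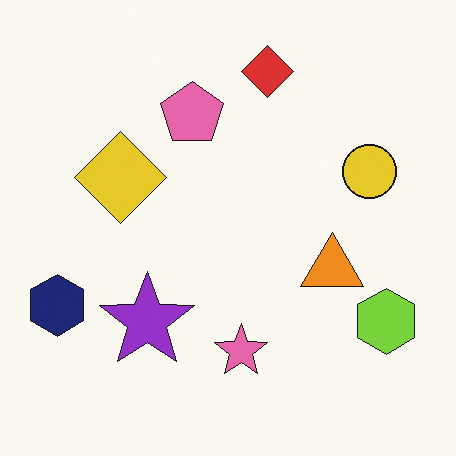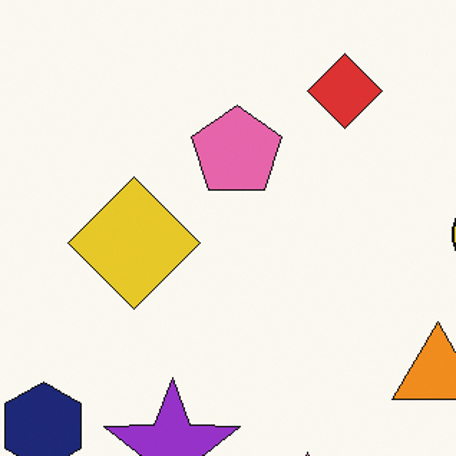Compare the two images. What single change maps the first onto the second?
The transformation is: cropped slightly and scaled back up.

The visible shapes are larger and the field of view is narrower; shapes near the original edges may be partly or wholly outside the frame — a crop-and-rescale.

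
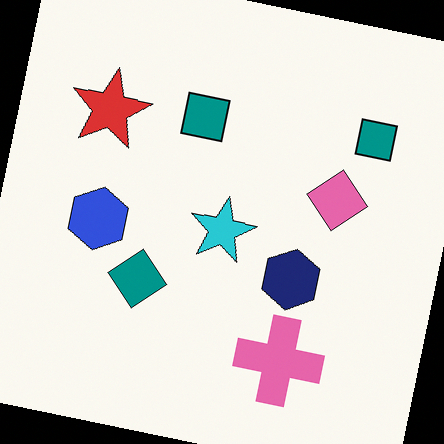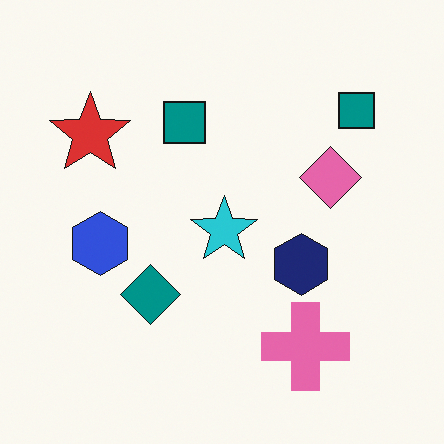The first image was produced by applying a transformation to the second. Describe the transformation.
This is the original image rotated clockwise by a small amount.

Every shape is tilted by the same angle and the image corners show triangular fill wedges — a whole-image rotation by a non-right angle.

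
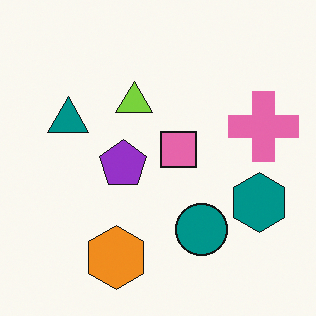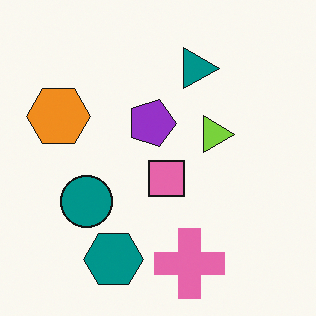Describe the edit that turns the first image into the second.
Rotated 90° clockwise.

The teal hexagon sits in the right of the first image and the bottom of the second — consistent with a whole-image 90° clockwise rotation.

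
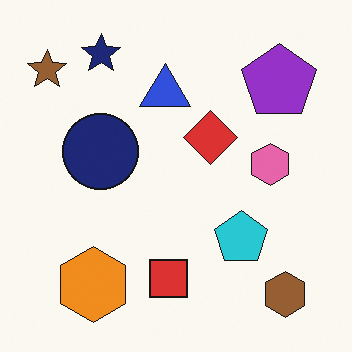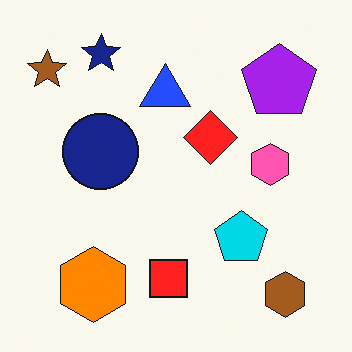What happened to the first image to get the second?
Slightly oversaturated.

All colors are more vivid — a global saturation change.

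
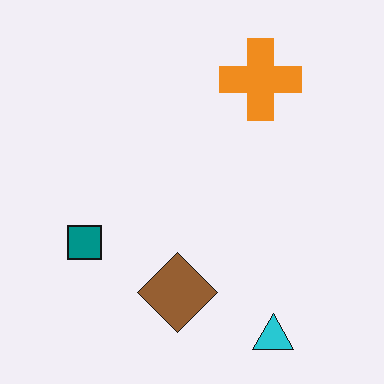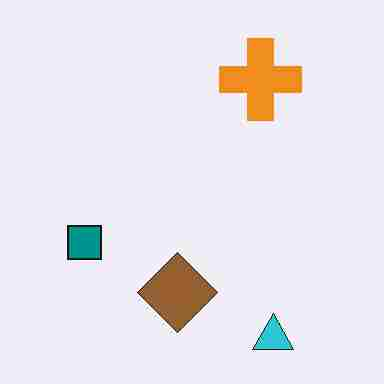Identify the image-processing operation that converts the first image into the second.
Degraded with heavy JPEG compression.

Blocky 8×8 compression artifacts appear around shape edges and the flat background shows ringing — characteristic JPEG degradation.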